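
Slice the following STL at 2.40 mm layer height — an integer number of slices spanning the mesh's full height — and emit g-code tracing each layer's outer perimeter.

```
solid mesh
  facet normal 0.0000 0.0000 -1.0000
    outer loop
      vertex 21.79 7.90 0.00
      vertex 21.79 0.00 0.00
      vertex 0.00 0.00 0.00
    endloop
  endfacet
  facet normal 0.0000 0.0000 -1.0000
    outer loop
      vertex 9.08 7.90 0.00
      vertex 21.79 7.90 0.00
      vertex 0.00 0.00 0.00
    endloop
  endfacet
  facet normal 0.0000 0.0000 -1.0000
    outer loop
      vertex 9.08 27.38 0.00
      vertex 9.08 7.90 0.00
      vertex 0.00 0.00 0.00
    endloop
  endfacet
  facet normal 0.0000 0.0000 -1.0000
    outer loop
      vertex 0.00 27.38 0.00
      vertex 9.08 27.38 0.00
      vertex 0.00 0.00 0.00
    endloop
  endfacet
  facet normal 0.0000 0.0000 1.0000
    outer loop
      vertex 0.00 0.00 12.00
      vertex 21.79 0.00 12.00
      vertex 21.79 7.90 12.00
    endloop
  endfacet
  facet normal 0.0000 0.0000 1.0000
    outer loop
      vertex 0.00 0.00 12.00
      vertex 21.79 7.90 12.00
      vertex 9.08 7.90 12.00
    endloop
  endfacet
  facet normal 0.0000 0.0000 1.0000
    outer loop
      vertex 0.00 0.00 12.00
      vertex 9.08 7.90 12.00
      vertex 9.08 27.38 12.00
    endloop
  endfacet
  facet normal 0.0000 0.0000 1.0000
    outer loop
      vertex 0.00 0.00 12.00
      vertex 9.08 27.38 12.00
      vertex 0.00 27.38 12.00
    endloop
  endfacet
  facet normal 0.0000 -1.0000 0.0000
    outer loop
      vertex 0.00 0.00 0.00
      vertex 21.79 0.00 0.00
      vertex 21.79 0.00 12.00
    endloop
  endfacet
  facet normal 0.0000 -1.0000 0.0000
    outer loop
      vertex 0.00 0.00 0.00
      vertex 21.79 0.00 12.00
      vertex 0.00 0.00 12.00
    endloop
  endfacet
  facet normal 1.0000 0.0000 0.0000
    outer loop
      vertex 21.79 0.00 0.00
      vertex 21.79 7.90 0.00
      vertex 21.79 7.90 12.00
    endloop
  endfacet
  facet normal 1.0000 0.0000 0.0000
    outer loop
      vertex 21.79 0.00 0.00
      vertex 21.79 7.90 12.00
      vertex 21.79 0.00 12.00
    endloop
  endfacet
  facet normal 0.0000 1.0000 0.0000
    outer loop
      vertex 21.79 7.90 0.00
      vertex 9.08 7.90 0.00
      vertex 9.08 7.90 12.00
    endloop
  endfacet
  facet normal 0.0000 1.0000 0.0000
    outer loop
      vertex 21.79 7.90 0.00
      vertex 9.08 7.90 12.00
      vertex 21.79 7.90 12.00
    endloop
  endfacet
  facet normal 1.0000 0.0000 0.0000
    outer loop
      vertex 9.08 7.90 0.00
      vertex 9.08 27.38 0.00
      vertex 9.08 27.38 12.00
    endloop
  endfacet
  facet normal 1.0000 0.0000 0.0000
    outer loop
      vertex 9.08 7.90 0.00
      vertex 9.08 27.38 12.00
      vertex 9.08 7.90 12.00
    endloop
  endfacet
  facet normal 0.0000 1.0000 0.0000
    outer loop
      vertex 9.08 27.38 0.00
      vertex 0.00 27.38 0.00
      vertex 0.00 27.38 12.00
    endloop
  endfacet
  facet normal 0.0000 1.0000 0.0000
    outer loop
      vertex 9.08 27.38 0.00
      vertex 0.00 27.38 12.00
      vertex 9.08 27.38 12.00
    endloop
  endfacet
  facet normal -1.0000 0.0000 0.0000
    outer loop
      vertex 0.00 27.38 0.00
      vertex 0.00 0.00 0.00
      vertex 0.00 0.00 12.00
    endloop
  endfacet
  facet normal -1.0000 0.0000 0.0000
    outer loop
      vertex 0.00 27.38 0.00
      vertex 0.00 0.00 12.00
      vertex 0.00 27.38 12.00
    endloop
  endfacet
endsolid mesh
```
; perimeter-only toolpath
G21 ; units = mm
G90 ; absolute positioning
G28 ; home
; layer 1
G0 Z2.40
G0 X0.00 Y0.00
G1 X21.79 Y0.00
G1 X21.79 Y7.90
G1 X9.08 Y7.90
G1 X9.08 Y27.38
G1 X0.00 Y27.38
G1 X0.00 Y0.00
; layer 2
G0 Z4.80
G0 X0.00 Y0.00
G1 X21.79 Y0.00
G1 X21.79 Y7.90
G1 X9.08 Y7.90
G1 X9.08 Y27.38
G1 X0.00 Y27.38
G1 X0.00 Y0.00
; layer 3
G0 Z7.20
G0 X0.00 Y0.00
G1 X21.79 Y0.00
G1 X21.79 Y7.90
G1 X9.08 Y7.90
G1 X9.08 Y27.38
G1 X0.00 Y27.38
G1 X0.00 Y0.00
; layer 4
G0 Z9.60
G0 X0.00 Y0.00
G1 X21.79 Y0.00
G1 X21.79 Y7.90
G1 X9.08 Y7.90
G1 X9.08 Y27.38
G1 X0.00 Y27.38
G1 X0.00 Y0.00
; layer 5
G0 Z12.00
G0 X0.00 Y0.00
G1 X21.79 Y0.00
G1 X21.79 Y7.90
G1 X9.08 Y7.90
G1 X9.08 Y27.38
G1 X0.00 Y27.38
G1 X0.00 Y0.00
M2 ; end

The solid is an L-shaped prism: outer 21.8 × 27.4 mm, arm thicknesses ≈ 7.9 mm (horizontal) and 9.08 mm (vertical), extruded 12 mm in z. Slicing at Δz = 2.40 mm — 5 equal slices spanning the solid's height, so layer i sits at z = i·h/5 — gives 5 non-empty perimeters. Each is a 6-segment closed polygon; G0 lifts to the layer z and rapids to the start vertex, then G1 traces the edges.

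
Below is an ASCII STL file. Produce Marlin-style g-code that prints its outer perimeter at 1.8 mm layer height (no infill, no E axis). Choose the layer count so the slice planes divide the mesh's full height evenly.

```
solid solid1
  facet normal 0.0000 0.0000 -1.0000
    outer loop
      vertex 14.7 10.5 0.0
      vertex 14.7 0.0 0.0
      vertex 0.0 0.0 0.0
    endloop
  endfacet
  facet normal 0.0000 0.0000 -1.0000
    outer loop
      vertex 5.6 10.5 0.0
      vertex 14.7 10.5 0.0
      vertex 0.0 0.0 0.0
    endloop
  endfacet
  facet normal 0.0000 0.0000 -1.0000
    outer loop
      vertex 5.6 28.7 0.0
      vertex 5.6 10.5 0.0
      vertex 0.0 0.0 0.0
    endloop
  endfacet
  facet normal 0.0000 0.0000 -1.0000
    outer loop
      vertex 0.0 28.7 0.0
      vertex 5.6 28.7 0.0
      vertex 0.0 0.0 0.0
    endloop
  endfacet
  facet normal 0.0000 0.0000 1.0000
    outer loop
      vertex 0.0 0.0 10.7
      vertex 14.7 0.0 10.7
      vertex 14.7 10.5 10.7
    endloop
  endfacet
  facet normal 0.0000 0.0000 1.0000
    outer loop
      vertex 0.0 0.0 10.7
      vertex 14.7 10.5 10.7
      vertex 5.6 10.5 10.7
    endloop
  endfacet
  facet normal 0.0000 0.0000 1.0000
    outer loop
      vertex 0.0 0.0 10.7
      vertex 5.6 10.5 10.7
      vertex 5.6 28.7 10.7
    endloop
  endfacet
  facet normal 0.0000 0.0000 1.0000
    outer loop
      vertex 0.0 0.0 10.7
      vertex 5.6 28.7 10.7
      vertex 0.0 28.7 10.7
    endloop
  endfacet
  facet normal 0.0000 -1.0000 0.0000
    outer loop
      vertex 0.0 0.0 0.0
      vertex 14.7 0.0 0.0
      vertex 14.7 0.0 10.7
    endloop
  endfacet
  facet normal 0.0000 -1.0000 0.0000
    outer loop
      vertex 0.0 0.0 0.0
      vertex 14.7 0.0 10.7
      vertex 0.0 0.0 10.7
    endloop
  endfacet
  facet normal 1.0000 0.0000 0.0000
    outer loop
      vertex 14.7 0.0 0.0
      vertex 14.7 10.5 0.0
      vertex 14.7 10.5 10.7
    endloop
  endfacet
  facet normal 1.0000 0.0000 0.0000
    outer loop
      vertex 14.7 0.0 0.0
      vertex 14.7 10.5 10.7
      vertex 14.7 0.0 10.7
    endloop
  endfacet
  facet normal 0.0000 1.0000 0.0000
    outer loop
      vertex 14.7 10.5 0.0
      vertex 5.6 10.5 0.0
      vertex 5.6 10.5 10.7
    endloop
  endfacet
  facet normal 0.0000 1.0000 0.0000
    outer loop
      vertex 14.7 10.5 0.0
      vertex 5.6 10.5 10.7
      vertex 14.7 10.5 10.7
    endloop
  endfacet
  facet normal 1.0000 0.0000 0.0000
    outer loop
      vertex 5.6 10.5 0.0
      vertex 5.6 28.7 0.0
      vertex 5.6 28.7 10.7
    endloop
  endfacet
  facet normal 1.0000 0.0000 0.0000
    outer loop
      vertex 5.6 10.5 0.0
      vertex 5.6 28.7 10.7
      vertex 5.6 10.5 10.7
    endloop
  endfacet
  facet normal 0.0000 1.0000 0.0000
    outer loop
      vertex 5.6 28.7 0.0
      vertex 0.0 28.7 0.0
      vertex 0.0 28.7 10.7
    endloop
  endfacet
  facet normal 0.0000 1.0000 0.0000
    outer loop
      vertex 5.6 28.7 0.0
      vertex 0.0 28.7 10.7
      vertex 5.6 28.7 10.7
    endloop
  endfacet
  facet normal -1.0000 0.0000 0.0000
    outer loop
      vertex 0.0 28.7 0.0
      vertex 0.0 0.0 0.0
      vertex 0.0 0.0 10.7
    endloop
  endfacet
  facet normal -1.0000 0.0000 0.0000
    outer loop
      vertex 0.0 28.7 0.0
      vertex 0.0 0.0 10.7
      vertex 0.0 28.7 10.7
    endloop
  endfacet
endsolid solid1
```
; perimeter-only toolpath
G21 ; units = mm
G90 ; absolute positioning
G28 ; home
; layer 1
G0 Z1.8
G0 X0.0 Y0.0
G1 X14.7 Y0.0
G1 X14.7 Y10.5
G1 X5.6 Y10.5
G1 X5.6 Y28.7
G1 X0.0 Y28.7
G1 X0.0 Y0.0
; layer 2
G0 Z3.6
G0 X0.0 Y0.0
G1 X14.7 Y0.0
G1 X14.7 Y10.5
G1 X5.6 Y10.5
G1 X5.6 Y28.7
G1 X0.0 Y28.7
G1 X0.0 Y0.0
; layer 3
G0 Z5.3
G0 X0.0 Y0.0
G1 X14.7 Y0.0
G1 X14.7 Y10.5
G1 X5.6 Y10.5
G1 X5.6 Y28.7
G1 X0.0 Y28.7
G1 X0.0 Y0.0
; layer 4
G0 Z7.1
G0 X0.0 Y0.0
G1 X14.7 Y0.0
G1 X14.7 Y10.5
G1 X5.6 Y10.5
G1 X5.6 Y28.7
G1 X0.0 Y28.7
G1 X0.0 Y0.0
; layer 5
G0 Z8.9
G0 X0.0 Y0.0
G1 X14.7 Y0.0
G1 X14.7 Y10.5
G1 X5.6 Y10.5
G1 X5.6 Y28.7
G1 X0.0 Y28.7
G1 X0.0 Y0.0
; layer 6
G0 Z10.7
G0 X0.0 Y0.0
G1 X14.7 Y0.0
G1 X14.7 Y10.5
G1 X5.6 Y10.5
G1 X5.6 Y28.7
G1 X0.0 Y28.7
G1 X0.0 Y0.0
M2 ; end

The solid is an L-shaped prism: outer 14.7 × 28.7 mm, arm thicknesses ≈ 10.5 mm (horizontal) and 5.6 mm (vertical), extruded 10.7 mm in z. Slicing at Δz = 1.8 mm — 6 equal slices spanning the solid's height, so layer i sits at z = i·h/6 — gives 6 non-empty perimeters. Each is a 6-segment closed polygon; G0 lifts to the layer z and rapids to the start vertex, then G1 traces the edges.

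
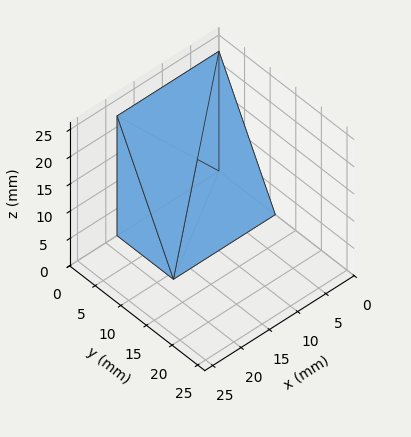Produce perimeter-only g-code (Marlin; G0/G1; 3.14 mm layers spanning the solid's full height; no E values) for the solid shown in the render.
Reading the render: the shape is a wedge (ramp): 18 × 11 mm base, rising to 22 mm along the y=0 edge and sloping linearly to z=0 at y=11 (dimensions read to the nearest mm from the axis ticks). For the g-code, the solid's height is divided into equal slices at the stated Δz and each level perimeter traced with G1 moves after a G0 lift.

; perimeter-only toolpath
G21 ; units = mm
G90 ; absolute positioning
G28 ; home
; layer 1
G0 Z3.14
G0 X0.00 Y0.00
G1 X18.00 Y0.00
G1 X18.00 Y9.43
G1 X0.00 Y9.43
G1 X0.00 Y0.00
; layer 2
G0 Z6.29
G0 X0.00 Y0.00
G1 X18.00 Y0.00
G1 X18.00 Y7.86
G1 X0.00 Y7.86
G1 X0.00 Y0.00
; layer 3
G0 Z9.43
G0 X0.00 Y0.00
G1 X18.00 Y0.00
G1 X18.00 Y6.29
G1 X0.00 Y6.29
G1 X0.00 Y0.00
; layer 4
G0 Z12.57
G0 X0.00 Y0.00
G1 X18.00 Y0.00
G1 X18.00 Y4.71
G1 X0.00 Y4.71
G1 X0.00 Y0.00
; layer 5
G0 Z15.71
G0 X0.00 Y0.00
G1 X18.00 Y0.00
G1 X18.00 Y3.14
G1 X0.00 Y3.14
G1 X0.00 Y0.00
; layer 6
G0 Z18.86
G0 X0.00 Y0.00
G1 X18.00 Y0.00
G1 X18.00 Y1.57
G1 X0.00 Y1.57
G1 X0.00 Y0.00
M2 ; end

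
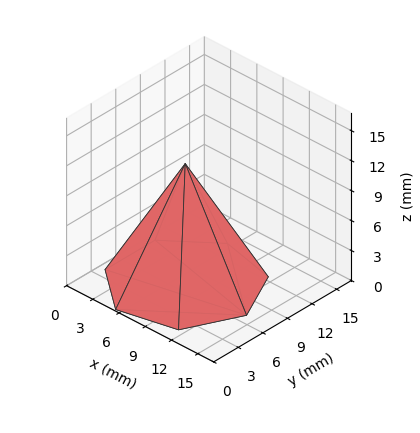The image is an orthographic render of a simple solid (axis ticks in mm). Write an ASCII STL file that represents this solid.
Reading the render: the shape is a regular 7-sided pyramid, base circumscribed radius ≈ 7 mm, apex at z ≈ 12 mm (dimensions read to the nearest mm from the axis ticks). For the STL, each face is triangulated and given an outward normal.

solid part
  facet normal 0.0000 0.0000 -1.0000
    outer loop
      vertex 5.44 13.82 0.00
      vertex 11.36 12.47 0.00
      vertex 14.00 7.00 0.00
    endloop
  endfacet
  facet normal 0.0000 0.0000 -1.0000
    outer loop
      vertex 0.69 10.04 0.00
      vertex 5.44 13.82 0.00
      vertex 14.00 7.00 0.00
    endloop
  endfacet
  facet normal 0.0000 0.0000 -1.0000
    outer loop
      vertex 0.69 3.96 0.00
      vertex 0.69 10.04 0.00
      vertex 14.00 7.00 0.00
    endloop
  endfacet
  facet normal 0.0000 0.0000 -1.0000
    outer loop
      vertex 5.44 0.18 0.00
      vertex 0.69 3.96 0.00
      vertex 14.00 7.00 0.00
    endloop
  endfacet
  facet normal 0.0000 0.0000 -1.0000
    outer loop
      vertex 11.36 1.53 0.00
      vertex 5.44 0.18 0.00
      vertex 14.00 7.00 0.00
    endloop
  endfacet
  facet normal 0.7973 0.3848 0.4651
    outer loop
      vertex 14.00 7.00 0.00
      vertex 11.36 12.47 0.00
      vertex 7.00 7.00 12.00
    endloop
  endfacet
  facet normal 0.1968 0.8632 0.4650
    outer loop
      vertex 11.36 12.47 0.00
      vertex 5.44 13.82 0.00
      vertex 7.00 7.00 12.00
    endloop
  endfacet
  facet normal -0.5512 0.6926 0.4653
    outer loop
      vertex 5.44 13.82 0.00
      vertex 0.69 10.04 0.00
      vertex 7.00 7.00 12.00
    endloop
  endfacet
  facet normal -0.8851 0.0000 0.4654
    outer loop
      vertex 0.69 10.04 0.00
      vertex 0.69 3.96 0.00
      vertex 7.00 7.00 12.00
    endloop
  endfacet
  facet normal -0.5512 -0.6926 0.4653
    outer loop
      vertex 0.69 3.96 0.00
      vertex 5.44 0.18 0.00
      vertex 7.00 7.00 12.00
    endloop
  endfacet
  facet normal 0.1968 -0.8632 0.4650
    outer loop
      vertex 5.44 0.18 0.00
      vertex 11.36 1.53 0.00
      vertex 7.00 7.00 12.00
    endloop
  endfacet
  facet normal 0.7973 -0.3848 0.4651
    outer loop
      vertex 11.36 1.53 0.00
      vertex 14.00 7.00 0.00
      vertex 7.00 7.00 12.00
    endloop
  endfacet
endsolid part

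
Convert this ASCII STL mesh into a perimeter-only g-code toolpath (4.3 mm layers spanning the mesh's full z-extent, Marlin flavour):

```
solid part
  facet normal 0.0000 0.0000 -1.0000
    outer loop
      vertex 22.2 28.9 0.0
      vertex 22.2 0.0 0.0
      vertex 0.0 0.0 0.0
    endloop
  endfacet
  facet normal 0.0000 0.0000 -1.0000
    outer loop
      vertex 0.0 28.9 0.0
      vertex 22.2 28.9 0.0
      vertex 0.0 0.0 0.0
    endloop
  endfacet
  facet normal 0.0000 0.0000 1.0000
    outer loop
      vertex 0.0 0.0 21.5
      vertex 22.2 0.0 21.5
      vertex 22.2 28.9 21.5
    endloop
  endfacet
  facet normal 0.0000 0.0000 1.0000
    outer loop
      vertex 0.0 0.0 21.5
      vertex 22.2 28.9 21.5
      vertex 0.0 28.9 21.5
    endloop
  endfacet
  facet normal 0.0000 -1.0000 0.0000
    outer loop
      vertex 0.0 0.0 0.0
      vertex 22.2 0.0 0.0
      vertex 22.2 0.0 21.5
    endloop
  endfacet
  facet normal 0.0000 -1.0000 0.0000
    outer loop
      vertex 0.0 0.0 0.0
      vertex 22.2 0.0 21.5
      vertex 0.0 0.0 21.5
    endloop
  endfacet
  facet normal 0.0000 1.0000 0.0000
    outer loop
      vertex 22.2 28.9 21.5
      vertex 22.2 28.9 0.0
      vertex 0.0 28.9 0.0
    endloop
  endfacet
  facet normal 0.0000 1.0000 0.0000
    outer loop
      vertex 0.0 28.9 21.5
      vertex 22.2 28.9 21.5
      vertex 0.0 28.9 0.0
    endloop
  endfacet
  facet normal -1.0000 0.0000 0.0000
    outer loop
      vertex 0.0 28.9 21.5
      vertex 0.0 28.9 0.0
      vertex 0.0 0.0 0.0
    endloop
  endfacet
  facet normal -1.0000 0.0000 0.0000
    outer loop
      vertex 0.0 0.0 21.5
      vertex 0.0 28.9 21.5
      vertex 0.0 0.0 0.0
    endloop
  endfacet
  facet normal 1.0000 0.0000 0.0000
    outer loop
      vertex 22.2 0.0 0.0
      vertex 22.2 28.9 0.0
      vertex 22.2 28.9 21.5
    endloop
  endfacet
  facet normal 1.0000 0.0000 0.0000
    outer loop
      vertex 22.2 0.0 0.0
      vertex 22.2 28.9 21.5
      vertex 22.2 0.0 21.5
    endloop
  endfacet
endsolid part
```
; perimeter-only toolpath
G21 ; units = mm
G90 ; absolute positioning
G28 ; home
; layer 1
G0 Z4.3
G0 X0.0 Y0.0
G1 X22.2 Y0.0
G1 X22.2 Y28.9
G1 X0.0 Y28.9
G1 X0.0 Y0.0
; layer 2
G0 Z8.6
G0 X0.0 Y0.0
G1 X22.2 Y0.0
G1 X22.2 Y28.9
G1 X0.0 Y28.9
G1 X0.0 Y0.0
; layer 3
G0 Z12.9
G0 X0.0 Y0.0
G1 X22.2 Y0.0
G1 X22.2 Y28.9
G1 X0.0 Y28.9
G1 X0.0 Y0.0
; layer 4
G0 Z17.2
G0 X0.0 Y0.0
G1 X22.2 Y0.0
G1 X22.2 Y28.9
G1 X0.0 Y28.9
G1 X0.0 Y0.0
; layer 5
G0 Z21.5
G0 X0.0 Y0.0
G1 X22.2 Y0.0
G1 X22.2 Y28.9
G1 X0.0 Y28.9
G1 X0.0 Y0.0
M2 ; end

The solid is a rectangular box, roughly 22.2 × 28.9 mm footprint and 21.5 mm tall. Slicing at Δz = 4.3 mm — 5 equal slices spanning the solid's height, so layer i sits at z = i·h/5 — gives 5 non-empty perimeters. Each is a 4-segment closed polygon; G0 lifts to the layer z and rapids to the start vertex, then G1 traces the edges.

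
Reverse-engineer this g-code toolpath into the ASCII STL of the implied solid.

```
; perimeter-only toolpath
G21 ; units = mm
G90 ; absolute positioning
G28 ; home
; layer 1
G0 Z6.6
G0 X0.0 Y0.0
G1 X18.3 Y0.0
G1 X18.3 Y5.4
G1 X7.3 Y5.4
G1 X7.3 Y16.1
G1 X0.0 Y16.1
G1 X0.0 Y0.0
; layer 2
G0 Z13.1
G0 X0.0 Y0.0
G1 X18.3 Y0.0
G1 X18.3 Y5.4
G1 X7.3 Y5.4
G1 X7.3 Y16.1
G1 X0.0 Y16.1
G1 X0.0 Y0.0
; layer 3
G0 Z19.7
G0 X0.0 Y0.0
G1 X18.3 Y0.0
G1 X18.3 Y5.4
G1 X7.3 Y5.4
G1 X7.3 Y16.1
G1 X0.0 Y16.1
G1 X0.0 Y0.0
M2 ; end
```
solid part
  facet normal 0.0000 0.0000 -1.0000
    outer loop
      vertex 18.3 5.4 0.0
      vertex 18.3 0.0 0.0
      vertex 0.0 0.0 0.0
    endloop
  endfacet
  facet normal 0.0000 0.0000 -1.0000
    outer loop
      vertex 7.3 5.4 0.0
      vertex 18.3 5.4 0.0
      vertex 0.0 0.0 0.0
    endloop
  endfacet
  facet normal 0.0000 0.0000 -1.0000
    outer loop
      vertex 7.3 16.1 0.0
      vertex 7.3 5.4 0.0
      vertex 0.0 0.0 0.0
    endloop
  endfacet
  facet normal 0.0000 0.0000 -1.0000
    outer loop
      vertex 0.0 16.1 0.0
      vertex 7.3 16.1 0.0
      vertex 0.0 0.0 0.0
    endloop
  endfacet
  facet normal 0.0000 0.0000 1.0000
    outer loop
      vertex 0.0 0.0 19.7
      vertex 18.3 0.0 19.7
      vertex 18.3 5.4 19.7
    endloop
  endfacet
  facet normal 0.0000 0.0000 1.0000
    outer loop
      vertex 0.0 0.0 19.7
      vertex 18.3 5.4 19.7
      vertex 7.3 5.4 19.7
    endloop
  endfacet
  facet normal 0.0000 0.0000 1.0000
    outer loop
      vertex 0.0 0.0 19.7
      vertex 7.3 5.4 19.7
      vertex 7.3 16.1 19.7
    endloop
  endfacet
  facet normal 0.0000 0.0000 1.0000
    outer loop
      vertex 0.0 0.0 19.7
      vertex 7.3 16.1 19.7
      vertex 0.0 16.1 19.7
    endloop
  endfacet
  facet normal 0.0000 -1.0000 0.0000
    outer loop
      vertex 0.0 0.0 0.0
      vertex 18.3 0.0 0.0
      vertex 18.3 0.0 19.7
    endloop
  endfacet
  facet normal 0.0000 -1.0000 0.0000
    outer loop
      vertex 0.0 0.0 0.0
      vertex 18.3 0.0 19.7
      vertex 0.0 0.0 19.7
    endloop
  endfacet
  facet normal 1.0000 0.0000 0.0000
    outer loop
      vertex 18.3 0.0 0.0
      vertex 18.3 5.4 0.0
      vertex 18.3 5.4 19.7
    endloop
  endfacet
  facet normal 1.0000 0.0000 0.0000
    outer loop
      vertex 18.3 0.0 0.0
      vertex 18.3 5.4 19.7
      vertex 18.3 0.0 19.7
    endloop
  endfacet
  facet normal 0.0000 1.0000 0.0000
    outer loop
      vertex 18.3 5.4 0.0
      vertex 7.3 5.4 0.0
      vertex 7.3 5.4 19.7
    endloop
  endfacet
  facet normal 0.0000 1.0000 0.0000
    outer loop
      vertex 18.3 5.4 0.0
      vertex 7.3 5.4 19.7
      vertex 18.3 5.4 19.7
    endloop
  endfacet
  facet normal 1.0000 0.0000 0.0000
    outer loop
      vertex 7.3 5.4 0.0
      vertex 7.3 16.1 0.0
      vertex 7.3 16.1 19.7
    endloop
  endfacet
  facet normal 1.0000 0.0000 0.0000
    outer loop
      vertex 7.3 5.4 0.0
      vertex 7.3 16.1 19.7
      vertex 7.3 5.4 19.7
    endloop
  endfacet
  facet normal 0.0000 1.0000 0.0000
    outer loop
      vertex 7.3 16.1 0.0
      vertex 0.0 16.1 0.0
      vertex 0.0 16.1 19.7
    endloop
  endfacet
  facet normal 0.0000 1.0000 0.0000
    outer loop
      vertex 7.3 16.1 0.0
      vertex 0.0 16.1 19.7
      vertex 7.3 16.1 19.7
    endloop
  endfacet
  facet normal -1.0000 0.0000 0.0000
    outer loop
      vertex 0.0 16.1 0.0
      vertex 0.0 0.0 0.0
      vertex 0.0 0.0 19.7
    endloop
  endfacet
  facet normal -1.0000 0.0000 0.0000
    outer loop
      vertex 0.0 16.1 0.0
      vertex 0.0 0.0 19.7
      vertex 0.0 16.1 19.7
    endloop
  endfacet
endsolid part

The G0 Z moves step by Δz≈6.6 mm. Every layer's G1 loop is the same polygon, so the solid is a straight extrusion of it from z=0 to z≈19.7. Closing with flat bottom and top caps and triangulating gives 20 facets — an L-shaped prism: outer 18.3 × 16.1 mm, arm thicknesses ≈ 5.4 mm (horizontal) and 7.3 mm (vertical), extruded 19.7 mm in z.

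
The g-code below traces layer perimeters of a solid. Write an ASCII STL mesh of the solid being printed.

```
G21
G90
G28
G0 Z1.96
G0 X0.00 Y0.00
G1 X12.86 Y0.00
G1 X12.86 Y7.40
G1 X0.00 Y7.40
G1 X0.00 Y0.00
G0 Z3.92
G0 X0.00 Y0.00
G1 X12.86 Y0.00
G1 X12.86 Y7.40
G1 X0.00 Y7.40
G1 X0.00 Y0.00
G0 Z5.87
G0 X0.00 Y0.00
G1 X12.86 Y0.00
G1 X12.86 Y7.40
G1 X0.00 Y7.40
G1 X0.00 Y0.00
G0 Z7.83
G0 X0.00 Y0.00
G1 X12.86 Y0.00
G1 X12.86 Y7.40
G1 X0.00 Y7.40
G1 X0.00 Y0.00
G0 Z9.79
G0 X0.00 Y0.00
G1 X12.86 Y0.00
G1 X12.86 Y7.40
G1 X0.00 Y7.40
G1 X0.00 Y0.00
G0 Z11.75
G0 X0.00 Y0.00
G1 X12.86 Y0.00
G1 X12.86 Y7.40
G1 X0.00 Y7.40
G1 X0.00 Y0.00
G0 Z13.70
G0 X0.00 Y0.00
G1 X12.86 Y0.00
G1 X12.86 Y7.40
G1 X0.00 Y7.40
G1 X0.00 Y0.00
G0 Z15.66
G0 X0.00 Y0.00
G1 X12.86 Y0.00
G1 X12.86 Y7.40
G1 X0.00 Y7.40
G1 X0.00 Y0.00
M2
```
solid part
  facet normal 0.0000 0.0000 -1.0000
    outer loop
      vertex 12.86 7.40 0.00
      vertex 12.86 0.00 0.00
      vertex 0.00 0.00 0.00
    endloop
  endfacet
  facet normal 0.0000 0.0000 -1.0000
    outer loop
      vertex 0.00 7.40 0.00
      vertex 12.86 7.40 0.00
      vertex 0.00 0.00 0.00
    endloop
  endfacet
  facet normal 0.0000 0.0000 1.0000
    outer loop
      vertex 0.00 0.00 15.66
      vertex 12.86 0.00 15.66
      vertex 12.86 7.40 15.66
    endloop
  endfacet
  facet normal 0.0000 0.0000 1.0000
    outer loop
      vertex 0.00 0.00 15.66
      vertex 12.86 7.40 15.66
      vertex 0.00 7.40 15.66
    endloop
  endfacet
  facet normal 0.0000 -1.0000 0.0000
    outer loop
      vertex 0.00 0.00 0.00
      vertex 12.86 0.00 0.00
      vertex 12.86 0.00 15.66
    endloop
  endfacet
  facet normal 0.0000 -1.0000 0.0000
    outer loop
      vertex 0.00 0.00 0.00
      vertex 12.86 0.00 15.66
      vertex 0.00 0.00 15.66
    endloop
  endfacet
  facet normal 0.0000 1.0000 0.0000
    outer loop
      vertex 12.86 7.40 15.66
      vertex 12.86 7.40 0.00
      vertex 0.00 7.40 0.00
    endloop
  endfacet
  facet normal 0.0000 1.0000 0.0000
    outer loop
      vertex 0.00 7.40 15.66
      vertex 12.86 7.40 15.66
      vertex 0.00 7.40 0.00
    endloop
  endfacet
  facet normal -1.0000 0.0000 0.0000
    outer loop
      vertex 0.00 7.40 15.66
      vertex 0.00 7.40 0.00
      vertex 0.00 0.00 0.00
    endloop
  endfacet
  facet normal -1.0000 0.0000 0.0000
    outer loop
      vertex 0.00 0.00 15.66
      vertex 0.00 7.40 15.66
      vertex 0.00 0.00 0.00
    endloop
  endfacet
  facet normal 1.0000 0.0000 0.0000
    outer loop
      vertex 12.86 0.00 0.00
      vertex 12.86 7.40 0.00
      vertex 12.86 7.40 15.66
    endloop
  endfacet
  facet normal 1.0000 0.0000 0.0000
    outer loop
      vertex 12.86 0.00 0.00
      vertex 12.86 7.40 15.66
      vertex 12.86 0.00 15.66
    endloop
  endfacet
endsolid part

The G0 Z moves step by Δz≈1.96 mm. Every layer's G1 loop is the same polygon, so the solid is a straight extrusion of it from z=0 to z≈15.7. Closing with flat bottom and top caps and triangulating gives 12 facets — a rectangular box, roughly 12.9 × 7.4 mm footprint and 15.7 mm tall.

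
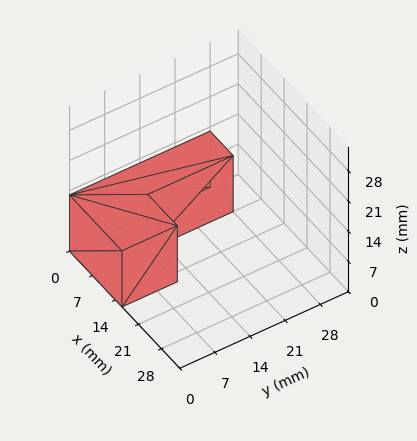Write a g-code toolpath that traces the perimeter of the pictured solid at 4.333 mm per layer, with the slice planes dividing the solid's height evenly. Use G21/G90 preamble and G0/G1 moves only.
Reading the render: the shape is an L-shaped prism: outer 16 × 28 mm, arm thicknesses ≈ 11 mm (horizontal) and 7 mm (vertical), extruded 13 mm in z (dimensions read to the nearest mm from the axis ticks). For the g-code, the solid's height is divided into equal slices at the stated Δz and each level perimeter traced with G1 moves after a G0 lift.

; perimeter-only toolpath
G21 ; units = mm
G90 ; absolute positioning
G28 ; home
; layer 1
G0 Z4.333
G0 X0.000 Y0.000
G1 X16.000 Y0.000
G1 X16.000 Y11.000
G1 X7.000 Y11.000
G1 X7.000 Y28.000
G1 X0.000 Y28.000
G1 X0.000 Y0.000
; layer 2
G0 Z8.667
G0 X0.000 Y0.000
G1 X16.000 Y0.000
G1 X16.000 Y11.000
G1 X7.000 Y11.000
G1 X7.000 Y28.000
G1 X0.000 Y28.000
G1 X0.000 Y0.000
; layer 3
G0 Z13.000
G0 X0.000 Y0.000
G1 X16.000 Y0.000
G1 X16.000 Y11.000
G1 X7.000 Y11.000
G1 X7.000 Y28.000
G1 X0.000 Y28.000
G1 X0.000 Y0.000
M2 ; end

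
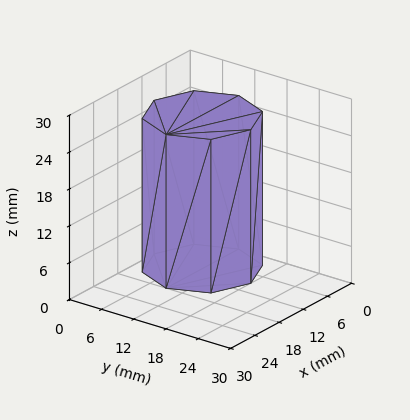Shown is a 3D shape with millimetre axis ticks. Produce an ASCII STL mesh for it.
Reading the render: the shape is a regular 8-sided prism (a cylinder approximated with 8 flat sides), circumscribed radius ≈ 9 mm, height ≈ 25 mm (dimensions read to the nearest mm from the axis ticks). For the STL, each face is triangulated and given an outward normal.

solid part
  facet normal 0.0000 0.0000 -1.0000
    outer loop
      vertex 9.0 18.0 0.0
      vertex 15.4 15.4 0.0
      vertex 18.0 9.0 0.0
    endloop
  endfacet
  facet normal 0.0000 0.0000 -1.0000
    outer loop
      vertex 2.6 15.4 0.0
      vertex 9.0 18.0 0.0
      vertex 18.0 9.0 0.0
    endloop
  endfacet
  facet normal 0.0000 0.0000 -1.0000
    outer loop
      vertex 0.0 9.0 0.0
      vertex 2.6 15.4 0.0
      vertex 18.0 9.0 0.0
    endloop
  endfacet
  facet normal 0.0000 0.0000 -1.0000
    outer loop
      vertex 2.6 2.6 0.0
      vertex 0.0 9.0 0.0
      vertex 18.0 9.0 0.0
    endloop
  endfacet
  facet normal 0.0000 0.0000 -1.0000
    outer loop
      vertex 9.0 0.0 0.0
      vertex 2.6 2.6 0.0
      vertex 18.0 9.0 0.0
    endloop
  endfacet
  facet normal 0.0000 0.0000 -1.0000
    outer loop
      vertex 15.4 2.6 0.0
      vertex 9.0 0.0 0.0
      vertex 18.0 9.0 0.0
    endloop
  endfacet
  facet normal 0.0000 0.0000 1.0000
    outer loop
      vertex 18.0 9.0 25.0
      vertex 15.4 15.4 25.0
      vertex 9.0 18.0 25.0
    endloop
  endfacet
  facet normal 0.0000 0.0000 1.0000
    outer loop
      vertex 18.0 9.0 25.0
      vertex 9.0 18.0 25.0
      vertex 2.6 15.4 25.0
    endloop
  endfacet
  facet normal 0.0000 0.0000 1.0000
    outer loop
      vertex 18.0 9.0 25.0
      vertex 2.6 15.4 25.0
      vertex 0.0 9.0 25.0
    endloop
  endfacet
  facet normal 0.0000 0.0000 1.0000
    outer loop
      vertex 18.0 9.0 25.0
      vertex 0.0 9.0 25.0
      vertex 2.6 2.6 25.0
    endloop
  endfacet
  facet normal 0.0000 0.0000 1.0000
    outer loop
      vertex 18.0 9.0 25.0
      vertex 2.6 2.6 25.0
      vertex 9.0 0.0 25.0
    endloop
  endfacet
  facet normal 0.0000 0.0000 1.0000
    outer loop
      vertex 18.0 9.0 25.0
      vertex 9.0 0.0 25.0
      vertex 15.4 2.6 25.0
    endloop
  endfacet
  facet normal 0.9265 0.3764 0.0000
    outer loop
      vertex 18.0 9.0 0.0
      vertex 15.4 15.4 0.0
      vertex 15.4 15.4 25.0
    endloop
  endfacet
  facet normal 0.9265 0.3764 0.0000
    outer loop
      vertex 18.0 9.0 0.0
      vertex 15.4 15.4 25.0
      vertex 18.0 9.0 25.0
    endloop
  endfacet
  facet normal 0.3764 0.9265 0.0000
    outer loop
      vertex 15.4 15.4 0.0
      vertex 9.0 18.0 0.0
      vertex 9.0 18.0 25.0
    endloop
  endfacet
  facet normal 0.3764 0.9265 0.0000
    outer loop
      vertex 15.4 15.4 0.0
      vertex 9.0 18.0 25.0
      vertex 15.4 15.4 25.0
    endloop
  endfacet
  facet normal -0.3764 0.9265 0.0000
    outer loop
      vertex 9.0 18.0 0.0
      vertex 2.6 15.4 0.0
      vertex 2.6 15.4 25.0
    endloop
  endfacet
  facet normal -0.3764 0.9265 0.0000
    outer loop
      vertex 9.0 18.0 0.0
      vertex 2.6 15.4 25.0
      vertex 9.0 18.0 25.0
    endloop
  endfacet
  facet normal -0.9265 0.3764 0.0000
    outer loop
      vertex 2.6 15.4 0.0
      vertex 0.0 9.0 0.0
      vertex 0.0 9.0 25.0
    endloop
  endfacet
  facet normal -0.9265 0.3764 0.0000
    outer loop
      vertex 2.6 15.4 0.0
      vertex 0.0 9.0 25.0
      vertex 2.6 15.4 25.0
    endloop
  endfacet
  facet normal -0.9265 -0.3764 0.0000
    outer loop
      vertex 0.0 9.0 0.0
      vertex 2.6 2.6 0.0
      vertex 2.6 2.6 25.0
    endloop
  endfacet
  facet normal -0.9265 -0.3764 0.0000
    outer loop
      vertex 0.0 9.0 0.0
      vertex 2.6 2.6 25.0
      vertex 0.0 9.0 25.0
    endloop
  endfacet
  facet normal -0.3764 -0.9265 0.0000
    outer loop
      vertex 2.6 2.6 0.0
      vertex 9.0 0.0 0.0
      vertex 9.0 0.0 25.0
    endloop
  endfacet
  facet normal -0.3764 -0.9265 0.0000
    outer loop
      vertex 2.6 2.6 0.0
      vertex 9.0 0.0 25.0
      vertex 2.6 2.6 25.0
    endloop
  endfacet
  facet normal 0.3764 -0.9265 0.0000
    outer loop
      vertex 9.0 0.0 0.0
      vertex 15.4 2.6 0.0
      vertex 15.4 2.6 25.0
    endloop
  endfacet
  facet normal 0.3764 -0.9265 0.0000
    outer loop
      vertex 9.0 0.0 0.0
      vertex 15.4 2.6 25.0
      vertex 9.0 0.0 25.0
    endloop
  endfacet
  facet normal 0.9265 -0.3764 0.0000
    outer loop
      vertex 15.4 2.6 0.0
      vertex 18.0 9.0 0.0
      vertex 18.0 9.0 25.0
    endloop
  endfacet
  facet normal 0.9265 -0.3764 0.0000
    outer loop
      vertex 15.4 2.6 0.0
      vertex 18.0 9.0 25.0
      vertex 15.4 2.6 25.0
    endloop
  endfacet
endsolid part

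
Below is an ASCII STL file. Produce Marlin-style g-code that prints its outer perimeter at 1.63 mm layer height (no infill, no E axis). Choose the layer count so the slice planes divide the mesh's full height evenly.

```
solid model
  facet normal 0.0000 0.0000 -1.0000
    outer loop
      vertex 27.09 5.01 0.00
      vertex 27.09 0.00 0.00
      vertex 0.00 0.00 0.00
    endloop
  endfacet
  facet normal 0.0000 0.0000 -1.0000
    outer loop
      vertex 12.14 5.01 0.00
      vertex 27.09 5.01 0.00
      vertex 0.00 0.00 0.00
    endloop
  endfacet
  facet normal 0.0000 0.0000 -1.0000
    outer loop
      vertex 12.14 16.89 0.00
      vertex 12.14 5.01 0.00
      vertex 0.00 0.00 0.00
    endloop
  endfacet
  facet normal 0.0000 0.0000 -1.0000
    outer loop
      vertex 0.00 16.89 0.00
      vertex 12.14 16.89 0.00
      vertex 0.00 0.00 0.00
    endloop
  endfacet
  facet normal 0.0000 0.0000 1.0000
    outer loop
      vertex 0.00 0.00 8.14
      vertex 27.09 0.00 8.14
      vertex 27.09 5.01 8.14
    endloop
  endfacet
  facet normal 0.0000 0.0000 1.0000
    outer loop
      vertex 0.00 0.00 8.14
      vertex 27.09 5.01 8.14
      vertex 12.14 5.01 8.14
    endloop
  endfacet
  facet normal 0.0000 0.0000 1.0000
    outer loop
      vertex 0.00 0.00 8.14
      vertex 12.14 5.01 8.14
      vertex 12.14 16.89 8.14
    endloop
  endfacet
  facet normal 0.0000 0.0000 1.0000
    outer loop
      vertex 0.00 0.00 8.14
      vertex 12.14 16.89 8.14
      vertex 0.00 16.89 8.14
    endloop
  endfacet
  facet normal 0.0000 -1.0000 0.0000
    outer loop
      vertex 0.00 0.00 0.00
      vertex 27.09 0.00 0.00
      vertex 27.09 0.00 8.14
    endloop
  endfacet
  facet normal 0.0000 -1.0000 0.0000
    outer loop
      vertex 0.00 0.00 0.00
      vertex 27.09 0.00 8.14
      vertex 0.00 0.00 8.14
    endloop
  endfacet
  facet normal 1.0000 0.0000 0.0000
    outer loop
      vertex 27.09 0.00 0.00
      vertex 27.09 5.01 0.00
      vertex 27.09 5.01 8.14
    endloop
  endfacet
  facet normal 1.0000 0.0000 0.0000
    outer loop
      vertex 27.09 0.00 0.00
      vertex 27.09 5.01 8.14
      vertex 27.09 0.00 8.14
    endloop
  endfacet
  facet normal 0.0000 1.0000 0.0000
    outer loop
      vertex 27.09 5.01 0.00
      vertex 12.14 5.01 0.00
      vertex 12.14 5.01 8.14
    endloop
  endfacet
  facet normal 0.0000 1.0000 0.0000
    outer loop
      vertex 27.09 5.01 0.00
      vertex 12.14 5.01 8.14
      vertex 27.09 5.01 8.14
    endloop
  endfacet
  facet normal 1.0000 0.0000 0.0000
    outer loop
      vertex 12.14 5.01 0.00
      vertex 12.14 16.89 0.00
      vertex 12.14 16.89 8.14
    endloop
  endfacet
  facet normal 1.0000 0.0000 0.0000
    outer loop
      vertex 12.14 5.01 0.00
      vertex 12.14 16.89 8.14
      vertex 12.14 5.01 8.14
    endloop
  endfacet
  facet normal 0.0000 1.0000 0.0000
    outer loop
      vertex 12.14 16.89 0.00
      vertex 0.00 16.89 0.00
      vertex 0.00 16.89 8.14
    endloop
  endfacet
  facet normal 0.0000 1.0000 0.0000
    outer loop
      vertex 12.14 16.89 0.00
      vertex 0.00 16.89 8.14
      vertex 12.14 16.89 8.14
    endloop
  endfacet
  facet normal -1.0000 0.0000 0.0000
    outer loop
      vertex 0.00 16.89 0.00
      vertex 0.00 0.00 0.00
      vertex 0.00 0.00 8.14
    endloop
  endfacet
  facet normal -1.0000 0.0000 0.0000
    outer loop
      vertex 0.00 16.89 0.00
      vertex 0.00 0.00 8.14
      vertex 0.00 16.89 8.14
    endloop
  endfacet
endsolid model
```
; perimeter-only toolpath
G21 ; units = mm
G90 ; absolute positioning
G28 ; home
; layer 1
G0 Z1.63
G0 X0.00 Y0.00
G1 X27.09 Y0.00
G1 X27.09 Y5.01
G1 X12.14 Y5.01
G1 X12.14 Y16.89
G1 X0.00 Y16.89
G1 X0.00 Y0.00
; layer 2
G0 Z3.26
G0 X0.00 Y0.00
G1 X27.09 Y0.00
G1 X27.09 Y5.01
G1 X12.14 Y5.01
G1 X12.14 Y16.89
G1 X0.00 Y16.89
G1 X0.00 Y0.00
; layer 3
G0 Z4.88
G0 X0.00 Y0.00
G1 X27.09 Y0.00
G1 X27.09 Y5.01
G1 X12.14 Y5.01
G1 X12.14 Y16.89
G1 X0.00 Y16.89
G1 X0.00 Y0.00
; layer 4
G0 Z6.51
G0 X0.00 Y0.00
G1 X27.09 Y0.00
G1 X27.09 Y5.01
G1 X12.14 Y5.01
G1 X12.14 Y16.89
G1 X0.00 Y16.89
G1 X0.00 Y0.00
; layer 5
G0 Z8.14
G0 X0.00 Y0.00
G1 X27.09 Y0.00
G1 X27.09 Y5.01
G1 X12.14 Y5.01
G1 X12.14 Y16.89
G1 X0.00 Y16.89
G1 X0.00 Y0.00
M2 ; end

The solid is an L-shaped prism: outer 27.1 × 16.9 mm, arm thicknesses ≈ 5.01 mm (horizontal) and 12.1 mm (vertical), extruded 8.14 mm in z. Slicing at Δz = 1.63 mm — 5 equal slices spanning the solid's height, so layer i sits at z = i·h/5 — gives 5 non-empty perimeters. Each is a 6-segment closed polygon; G0 lifts to the layer z and rapids to the start vertex, then G1 traces the edges.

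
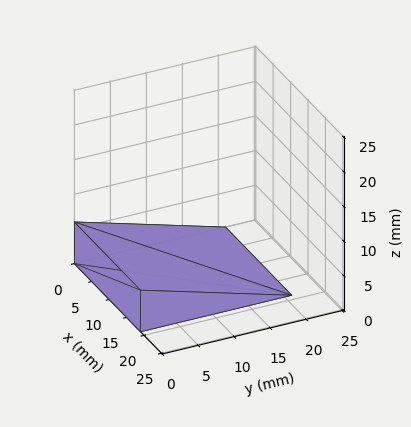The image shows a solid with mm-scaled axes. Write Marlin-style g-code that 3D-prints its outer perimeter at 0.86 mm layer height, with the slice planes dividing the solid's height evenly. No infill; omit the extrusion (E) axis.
Reading the render: the shape is a wedge (ramp): 19 × 21 mm base, rising to 6 mm along the y=0 edge and sloping linearly to z=0 at y=21 (dimensions read to the nearest mm from the axis ticks). For the g-code, the solid's height is divided into equal slices at the stated Δz and each level perimeter traced with G1 moves after a G0 lift.

; perimeter-only toolpath
G21 ; units = mm
G90 ; absolute positioning
G28 ; home
; layer 1
G0 Z0.86
G0 X0.00 Y0.00
G1 X19.00 Y0.00
G1 X19.00 Y18.00
G1 X0.00 Y18.00
G1 X0.00 Y0.00
; layer 2
G0 Z1.71
G0 X0.00 Y0.00
G1 X19.00 Y0.00
G1 X19.00 Y15.00
G1 X0.00 Y15.00
G1 X0.00 Y0.00
; layer 3
G0 Z2.57
G0 X0.00 Y0.00
G1 X19.00 Y0.00
G1 X19.00 Y12.00
G1 X0.00 Y12.00
G1 X0.00 Y0.00
; layer 4
G0 Z3.43
G0 X0.00 Y0.00
G1 X19.00 Y0.00
G1 X19.00 Y9.00
G1 X0.00 Y9.00
G1 X0.00 Y0.00
; layer 5
G0 Z4.29
G0 X0.00 Y0.00
G1 X19.00 Y0.00
G1 X19.00 Y6.00
G1 X0.00 Y6.00
G1 X0.00 Y0.00
; layer 6
G0 Z5.14
G0 X0.00 Y0.00
G1 X19.00 Y0.00
G1 X19.00 Y3.00
G1 X0.00 Y3.00
G1 X0.00 Y0.00
M2 ; end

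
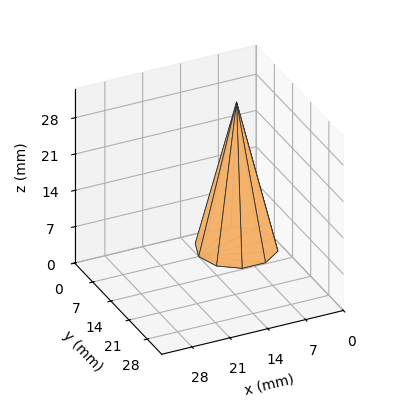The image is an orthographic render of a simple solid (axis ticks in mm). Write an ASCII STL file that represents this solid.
Reading the render: the shape is a regular 10-sided pyramid, base circumscribed radius ≈ 7 mm, apex at z ≈ 28 mm (dimensions read to the nearest mm from the axis ticks). For the STL, each face is triangulated and given an outward normal.

solid part
  facet normal 0.0000 0.0000 -1.0000
    outer loop
      vertex 9.163 13.657 0.000
      vertex 12.663 11.114 0.000
      vertex 14.000 7.000 0.000
    endloop
  endfacet
  facet normal 0.0000 0.0000 -1.0000
    outer loop
      vertex 4.837 13.657 0.000
      vertex 9.163 13.657 0.000
      vertex 14.000 7.000 0.000
    endloop
  endfacet
  facet normal 0.0000 0.0000 -1.0000
    outer loop
      vertex 1.337 11.114 0.000
      vertex 4.837 13.657 0.000
      vertex 14.000 7.000 0.000
    endloop
  endfacet
  facet normal 0.0000 0.0000 -1.0000
    outer loop
      vertex 0.000 7.000 0.000
      vertex 1.337 11.114 0.000
      vertex 14.000 7.000 0.000
    endloop
  endfacet
  facet normal 0.0000 0.0000 -1.0000
    outer loop
      vertex 1.337 2.886 0.000
      vertex 0.000 7.000 0.000
      vertex 14.000 7.000 0.000
    endloop
  endfacet
  facet normal 0.0000 0.0000 -1.0000
    outer loop
      vertex 4.837 0.343 0.000
      vertex 1.337 2.886 0.000
      vertex 14.000 7.000 0.000
    endloop
  endfacet
  facet normal 0.0000 0.0000 -1.0000
    outer loop
      vertex 9.163 0.343 0.000
      vertex 4.837 0.343 0.000
      vertex 14.000 7.000 0.000
    endloop
  endfacet
  facet normal 0.0000 0.0000 -1.0000
    outer loop
      vertex 12.663 2.886 0.000
      vertex 9.163 0.343 0.000
      vertex 14.000 7.000 0.000
    endloop
  endfacet
  facet normal 0.9252 0.3007 0.2313
    outer loop
      vertex 14.000 7.000 0.000
      vertex 12.663 11.114 0.000
      vertex 7.000 7.000 28.000
    endloop
  endfacet
  facet normal 0.5719 0.7871 0.2313
    outer loop
      vertex 12.663 11.114 0.000
      vertex 9.163 13.657 0.000
      vertex 7.000 7.000 28.000
    endloop
  endfacet
  facet normal 0.0000 0.9729 0.2313
    outer loop
      vertex 9.163 13.657 0.000
      vertex 4.837 13.657 0.000
      vertex 7.000 7.000 28.000
    endloop
  endfacet
  facet normal -0.5719 0.7871 0.2313
    outer loop
      vertex 4.837 13.657 0.000
      vertex 1.337 11.114 0.000
      vertex 7.000 7.000 28.000
    endloop
  endfacet
  facet normal -0.9252 0.3007 0.2313
    outer loop
      vertex 1.337 11.114 0.000
      vertex 0.000 7.000 0.000
      vertex 7.000 7.000 28.000
    endloop
  endfacet
  facet normal -0.9252 -0.3007 0.2313
    outer loop
      vertex 0.000 7.000 0.000
      vertex 1.337 2.886 0.000
      vertex 7.000 7.000 28.000
    endloop
  endfacet
  facet normal -0.5719 -0.7871 0.2313
    outer loop
      vertex 1.337 2.886 0.000
      vertex 4.837 0.343 0.000
      vertex 7.000 7.000 28.000
    endloop
  endfacet
  facet normal 0.0000 -0.9729 0.2313
    outer loop
      vertex 4.837 0.343 0.000
      vertex 9.163 0.343 0.000
      vertex 7.000 7.000 28.000
    endloop
  endfacet
  facet normal 0.5719 -0.7871 0.2313
    outer loop
      vertex 9.163 0.343 0.000
      vertex 12.663 2.886 0.000
      vertex 7.000 7.000 28.000
    endloop
  endfacet
  facet normal 0.9252 -0.3007 0.2313
    outer loop
      vertex 12.663 2.886 0.000
      vertex 14.000 7.000 0.000
      vertex 7.000 7.000 28.000
    endloop
  endfacet
endsolid part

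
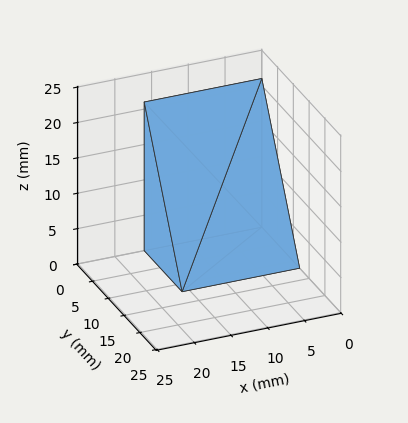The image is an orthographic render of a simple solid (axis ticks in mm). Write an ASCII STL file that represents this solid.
Reading the render: the shape is a wedge (ramp): 16 × 12 mm base, rising to 21 mm along the y=0 edge and sloping linearly to z=0 at y=12 (dimensions read to the nearest mm from the axis ticks). For the STL, each face is triangulated and given an outward normal.

solid part
  facet normal 0.0000 0.0000 -1.0000
    outer loop
      vertex 16.0 12.0 0.0
      vertex 16.0 0.0 0.0
      vertex 0.0 0.0 0.0
    endloop
  endfacet
  facet normal 0.0000 0.0000 -1.0000
    outer loop
      vertex 0.0 12.0 0.0
      vertex 16.0 12.0 0.0
      vertex 0.0 0.0 0.0
    endloop
  endfacet
  facet normal 0.0000 -1.0000 0.0000
    outer loop
      vertex 0.0 0.0 0.0
      vertex 16.0 0.0 0.0
      vertex 16.0 0.0 21.0
    endloop
  endfacet
  facet normal 0.0000 -1.0000 0.0000
    outer loop
      vertex 0.0 0.0 0.0
      vertex 16.0 0.0 21.0
      vertex 0.0 0.0 21.0
    endloop
  endfacet
  facet normal 0.0000 0.8682 0.4961
    outer loop
      vertex 0.0 0.0 21.0
      vertex 16.0 0.0 21.0
      vertex 16.0 12.0 0.0
    endloop
  endfacet
  facet normal 0.0000 0.8682 0.4961
    outer loop
      vertex 0.0 0.0 21.0
      vertex 16.0 12.0 0.0
      vertex 0.0 12.0 0.0
    endloop
  endfacet
  facet normal -1.0000 0.0000 0.0000
    outer loop
      vertex 0.0 0.0 21.0
      vertex 0.0 12.0 0.0
      vertex 0.0 0.0 0.0
    endloop
  endfacet
  facet normal 1.0000 0.0000 0.0000
    outer loop
      vertex 16.0 0.0 0.0
      vertex 16.0 12.0 0.0
      vertex 16.0 0.0 21.0
    endloop
  endfacet
endsolid part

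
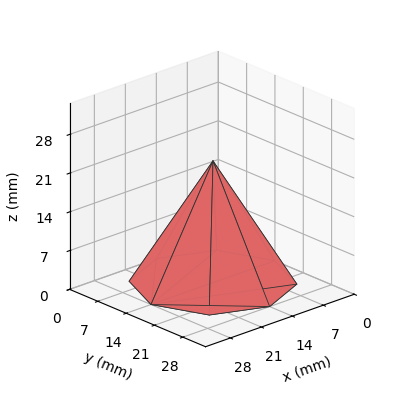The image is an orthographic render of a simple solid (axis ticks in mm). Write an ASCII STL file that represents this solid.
Reading the render: the shape is a regular 8-sided pyramid, base circumscribed radius ≈ 14 mm, apex at z ≈ 22 mm (dimensions read to the nearest mm from the axis ticks). For the STL, each face is triangulated and given an outward normal.

solid part
  facet normal 0.0000 0.0000 -1.0000
    outer loop
      vertex 14.000 28.000 0.000
      vertex 23.899 23.899 0.000
      vertex 28.000 14.000 0.000
    endloop
  endfacet
  facet normal 0.0000 0.0000 -1.0000
    outer loop
      vertex 4.101 23.899 0.000
      vertex 14.000 28.000 0.000
      vertex 28.000 14.000 0.000
    endloop
  endfacet
  facet normal 0.0000 0.0000 -1.0000
    outer loop
      vertex 0.000 14.000 0.000
      vertex 4.101 23.899 0.000
      vertex 28.000 14.000 0.000
    endloop
  endfacet
  facet normal 0.0000 0.0000 -1.0000
    outer loop
      vertex 4.101 4.101 0.000
      vertex 0.000 14.000 0.000
      vertex 28.000 14.000 0.000
    endloop
  endfacet
  facet normal 0.0000 0.0000 -1.0000
    outer loop
      vertex 14.000 0.000 0.000
      vertex 4.101 4.101 0.000
      vertex 28.000 14.000 0.000
    endloop
  endfacet
  facet normal 0.0000 0.0000 -1.0000
    outer loop
      vertex 23.899 4.101 0.000
      vertex 14.000 0.000 0.000
      vertex 28.000 14.000 0.000
    endloop
  endfacet
  facet normal 0.7964 0.3299 0.5068
    outer loop
      vertex 28.000 14.000 0.000
      vertex 23.899 23.899 0.000
      vertex 14.000 14.000 22.000
    endloop
  endfacet
  facet normal 0.3299 0.7964 0.5068
    outer loop
      vertex 23.899 23.899 0.000
      vertex 14.000 28.000 0.000
      vertex 14.000 14.000 22.000
    endloop
  endfacet
  facet normal -0.3299 0.7964 0.5068
    outer loop
      vertex 14.000 28.000 0.000
      vertex 4.101 23.899 0.000
      vertex 14.000 14.000 22.000
    endloop
  endfacet
  facet normal -0.7964 0.3299 0.5068
    outer loop
      vertex 4.101 23.899 0.000
      vertex 0.000 14.000 0.000
      vertex 14.000 14.000 22.000
    endloop
  endfacet
  facet normal -0.7964 -0.3299 0.5068
    outer loop
      vertex 0.000 14.000 0.000
      vertex 4.101 4.101 0.000
      vertex 14.000 14.000 22.000
    endloop
  endfacet
  facet normal -0.3299 -0.7964 0.5068
    outer loop
      vertex 4.101 4.101 0.000
      vertex 14.000 0.000 0.000
      vertex 14.000 14.000 22.000
    endloop
  endfacet
  facet normal 0.3299 -0.7964 0.5068
    outer loop
      vertex 14.000 0.000 0.000
      vertex 23.899 4.101 0.000
      vertex 14.000 14.000 22.000
    endloop
  endfacet
  facet normal 0.7964 -0.3299 0.5068
    outer loop
      vertex 23.899 4.101 0.000
      vertex 28.000 14.000 0.000
      vertex 14.000 14.000 22.000
    endloop
  endfacet
endsolid part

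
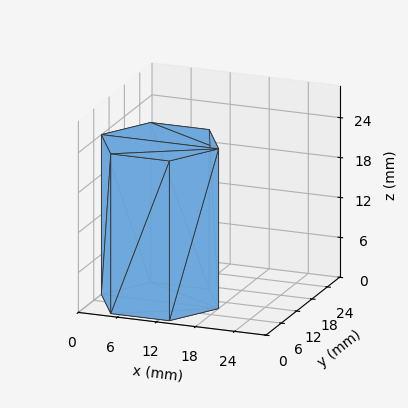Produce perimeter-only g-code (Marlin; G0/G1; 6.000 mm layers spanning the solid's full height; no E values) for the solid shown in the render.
Reading the render: the shape is a regular 6-sided prism (a cylinder approximated with 6 flat sides), circumscribed radius ≈ 9 mm, height ≈ 24 mm (dimensions read to the nearest mm from the axis ticks). For the g-code, the solid's height is divided into equal slices at the stated Δz and each level perimeter traced with G1 moves after a G0 lift.

; perimeter-only toolpath
G21 ; units = mm
G90 ; absolute positioning
G28 ; home
; layer 1
G0 Z6.000
G0 X18.000 Y9.000
G1 X13.500 Y16.794
G1 X4.500 Y16.794
G1 X0.000 Y9.000
G1 X4.500 Y1.206
G1 X13.500 Y1.206
G1 X18.000 Y9.000
; layer 2
G0 Z12.000
G0 X18.000 Y9.000
G1 X13.500 Y16.794
G1 X4.500 Y16.794
G1 X0.000 Y9.000
G1 X4.500 Y1.206
G1 X13.500 Y1.206
G1 X18.000 Y9.000
; layer 3
G0 Z18.000
G0 X18.000 Y9.000
G1 X13.500 Y16.794
G1 X4.500 Y16.794
G1 X0.000 Y9.000
G1 X4.500 Y1.206
G1 X13.500 Y1.206
G1 X18.000 Y9.000
; layer 4
G0 Z24.000
G0 X18.000 Y9.000
G1 X13.500 Y16.794
G1 X4.500 Y16.794
G1 X0.000 Y9.000
G1 X4.500 Y1.206
G1 X13.500 Y1.206
G1 X18.000 Y9.000
M2 ; end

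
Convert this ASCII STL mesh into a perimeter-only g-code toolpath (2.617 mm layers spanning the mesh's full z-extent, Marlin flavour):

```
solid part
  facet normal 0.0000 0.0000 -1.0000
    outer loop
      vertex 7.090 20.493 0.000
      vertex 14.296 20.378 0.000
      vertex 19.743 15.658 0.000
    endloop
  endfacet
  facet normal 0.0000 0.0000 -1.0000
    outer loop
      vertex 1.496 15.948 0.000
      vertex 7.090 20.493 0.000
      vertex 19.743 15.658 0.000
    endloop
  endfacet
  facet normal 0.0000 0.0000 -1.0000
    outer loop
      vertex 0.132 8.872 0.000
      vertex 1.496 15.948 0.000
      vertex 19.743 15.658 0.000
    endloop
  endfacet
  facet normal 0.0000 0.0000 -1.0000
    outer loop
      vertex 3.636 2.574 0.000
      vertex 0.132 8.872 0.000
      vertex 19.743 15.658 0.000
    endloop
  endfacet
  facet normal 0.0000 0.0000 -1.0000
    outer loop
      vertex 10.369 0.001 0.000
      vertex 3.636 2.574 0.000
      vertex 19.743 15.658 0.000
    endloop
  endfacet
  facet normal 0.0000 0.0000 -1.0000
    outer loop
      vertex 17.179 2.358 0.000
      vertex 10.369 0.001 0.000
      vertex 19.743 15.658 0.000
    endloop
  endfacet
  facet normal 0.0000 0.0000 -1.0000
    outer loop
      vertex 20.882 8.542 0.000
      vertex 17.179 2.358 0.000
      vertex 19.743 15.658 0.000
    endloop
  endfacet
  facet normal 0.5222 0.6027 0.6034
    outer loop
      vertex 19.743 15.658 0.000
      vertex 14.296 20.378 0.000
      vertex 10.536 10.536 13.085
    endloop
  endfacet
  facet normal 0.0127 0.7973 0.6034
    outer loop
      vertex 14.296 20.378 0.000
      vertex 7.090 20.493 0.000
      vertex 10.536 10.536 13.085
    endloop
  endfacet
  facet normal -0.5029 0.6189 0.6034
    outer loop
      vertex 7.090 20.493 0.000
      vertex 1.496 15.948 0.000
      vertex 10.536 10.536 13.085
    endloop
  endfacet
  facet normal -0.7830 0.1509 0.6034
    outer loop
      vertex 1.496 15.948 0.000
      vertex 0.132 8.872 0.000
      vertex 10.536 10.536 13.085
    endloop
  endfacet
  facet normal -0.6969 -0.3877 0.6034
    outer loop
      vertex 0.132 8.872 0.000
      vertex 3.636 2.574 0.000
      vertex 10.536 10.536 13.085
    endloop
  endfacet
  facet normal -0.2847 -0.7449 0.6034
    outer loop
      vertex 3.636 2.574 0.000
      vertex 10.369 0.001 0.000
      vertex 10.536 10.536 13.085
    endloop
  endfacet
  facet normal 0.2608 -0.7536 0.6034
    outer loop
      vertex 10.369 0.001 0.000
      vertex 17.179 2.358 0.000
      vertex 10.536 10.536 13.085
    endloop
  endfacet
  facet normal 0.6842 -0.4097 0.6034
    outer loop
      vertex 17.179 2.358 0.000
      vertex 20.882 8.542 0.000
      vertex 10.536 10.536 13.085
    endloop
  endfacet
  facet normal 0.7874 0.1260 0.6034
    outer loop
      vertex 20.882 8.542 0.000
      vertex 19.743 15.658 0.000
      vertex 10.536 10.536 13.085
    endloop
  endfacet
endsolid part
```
; perimeter-only toolpath
G21 ; units = mm
G90 ; absolute positioning
G28 ; home
; layer 1
G0 Z2.617
G0 X17.902 Y14.634
G1 X13.544 Y18.410
G1 X7.779 Y18.502
G1 X3.304 Y14.866
G1 X2.213 Y9.205
G1 X5.016 Y4.166
G1 X10.402 Y2.108
G1 X15.850 Y3.994
G1 X18.813 Y8.941
G1 X17.902 Y14.634
; layer 2
G0 Z5.234
G0 X16.060 Y13.609
G1 X12.792 Y16.441
G1 X8.468 Y16.510
G1 X5.112 Y13.783
G1 X4.294 Y9.538
G1 X6.396 Y5.759
G1 X10.436 Y4.215
G1 X14.522 Y5.629
G1 X16.744 Y9.340
G1 X16.060 Y13.609
; layer 3
G0 Z7.851
G0 X14.219 Y12.585
G1 X12.040 Y14.473
G1 X9.158 Y14.519
G1 X6.920 Y12.701
G1 X6.374 Y9.870
G1 X7.776 Y7.351
G1 X10.469 Y6.322
G1 X13.193 Y7.265
G1 X14.674 Y9.738
G1 X14.219 Y12.585
; layer 4
G0 Z10.468
G0 X12.377 Y11.560
G1 X11.288 Y12.504
G1 X9.847 Y12.527
G1 X8.728 Y11.618
G1 X8.455 Y10.203
G1 X9.156 Y8.944
G1 X10.503 Y8.429
G1 X11.865 Y8.900
G1 X12.605 Y10.137
G1 X12.377 Y11.560
M2 ; end

The solid is a regular 9-sided pyramid, base circumscribed radius ≈ 10.5 mm, apex at z ≈ 13.1 mm. Slicing at Δz = 2.617 mm — 5 equal slices spanning the solid's height, so layer i sits at z = i·h/5 — gives 4 non-empty perimeters. Each is a 9-segment closed polygon; G0 lifts to the layer z and rapids to the start vertex, then G1 traces the edges. The cross-section shrinks linearly with z (the slice at the apex is degenerate and omitted).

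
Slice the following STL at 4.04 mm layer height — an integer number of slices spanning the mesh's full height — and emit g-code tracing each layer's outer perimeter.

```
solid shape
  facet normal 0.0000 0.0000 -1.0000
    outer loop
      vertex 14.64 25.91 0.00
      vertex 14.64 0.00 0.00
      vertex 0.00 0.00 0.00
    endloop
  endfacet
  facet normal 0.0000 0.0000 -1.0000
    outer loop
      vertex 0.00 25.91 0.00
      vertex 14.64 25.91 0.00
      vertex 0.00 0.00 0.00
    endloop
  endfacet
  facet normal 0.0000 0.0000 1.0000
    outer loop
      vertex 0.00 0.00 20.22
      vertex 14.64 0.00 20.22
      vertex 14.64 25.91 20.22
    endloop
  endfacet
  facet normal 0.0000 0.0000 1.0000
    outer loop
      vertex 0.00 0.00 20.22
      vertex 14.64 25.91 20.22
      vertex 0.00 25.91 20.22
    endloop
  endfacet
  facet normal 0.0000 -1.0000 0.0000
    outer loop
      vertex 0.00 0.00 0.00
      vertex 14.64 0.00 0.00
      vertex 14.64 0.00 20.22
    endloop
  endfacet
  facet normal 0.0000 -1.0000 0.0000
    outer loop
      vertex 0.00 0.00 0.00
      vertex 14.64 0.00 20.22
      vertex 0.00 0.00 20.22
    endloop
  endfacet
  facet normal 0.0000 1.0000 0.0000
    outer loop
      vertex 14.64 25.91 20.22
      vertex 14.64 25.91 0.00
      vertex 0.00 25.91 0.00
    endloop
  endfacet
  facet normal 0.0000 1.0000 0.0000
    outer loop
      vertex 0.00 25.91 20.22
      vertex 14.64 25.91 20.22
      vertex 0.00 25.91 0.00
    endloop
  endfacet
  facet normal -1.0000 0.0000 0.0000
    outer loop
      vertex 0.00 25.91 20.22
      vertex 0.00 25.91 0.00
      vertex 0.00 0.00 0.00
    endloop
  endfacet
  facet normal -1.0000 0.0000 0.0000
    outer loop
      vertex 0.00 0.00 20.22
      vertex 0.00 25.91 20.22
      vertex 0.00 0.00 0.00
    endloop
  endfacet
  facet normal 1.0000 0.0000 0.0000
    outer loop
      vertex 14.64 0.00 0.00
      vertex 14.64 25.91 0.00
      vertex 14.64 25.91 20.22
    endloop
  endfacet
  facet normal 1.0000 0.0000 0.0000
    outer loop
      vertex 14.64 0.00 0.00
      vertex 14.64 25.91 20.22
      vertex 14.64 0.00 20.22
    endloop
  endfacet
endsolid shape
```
; perimeter-only toolpath
G21 ; units = mm
G90 ; absolute positioning
G28 ; home
; layer 1
G0 Z4.04
G0 X0.00 Y0.00
G1 X14.64 Y0.00
G1 X14.64 Y25.91
G1 X0.00 Y25.91
G1 X0.00 Y0.00
; layer 2
G0 Z8.09
G0 X0.00 Y0.00
G1 X14.64 Y0.00
G1 X14.64 Y25.91
G1 X0.00 Y25.91
G1 X0.00 Y0.00
; layer 3
G0 Z12.13
G0 X0.00 Y0.00
G1 X14.64 Y0.00
G1 X14.64 Y25.91
G1 X0.00 Y25.91
G1 X0.00 Y0.00
; layer 4
G0 Z16.18
G0 X0.00 Y0.00
G1 X14.64 Y0.00
G1 X14.64 Y25.91
G1 X0.00 Y25.91
G1 X0.00 Y0.00
; layer 5
G0 Z20.22
G0 X0.00 Y0.00
G1 X14.64 Y0.00
G1 X14.64 Y25.91
G1 X0.00 Y25.91
G1 X0.00 Y0.00
M2 ; end

The solid is a rectangular box, roughly 14.6 × 25.9 mm footprint and 20.2 mm tall. Slicing at Δz = 4.04 mm — 5 equal slices spanning the solid's height, so layer i sits at z = i·h/5 — gives 5 non-empty perimeters. Each is a 4-segment closed polygon; G0 lifts to the layer z and rapids to the start vertex, then G1 traces the edges.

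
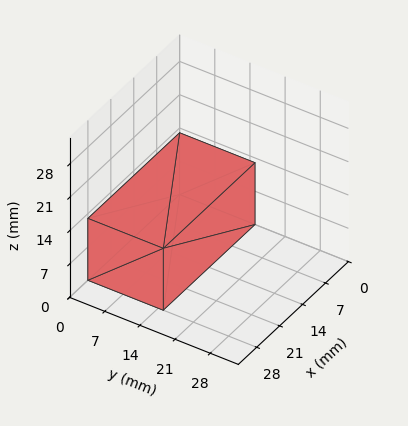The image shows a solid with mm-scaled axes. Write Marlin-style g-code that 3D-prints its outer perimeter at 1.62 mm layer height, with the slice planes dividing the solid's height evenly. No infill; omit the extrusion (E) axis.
Reading the render: the shape is a rectangular box, roughly 28 × 15 mm footprint and 13 mm tall (dimensions read to the nearest mm from the axis ticks). For the g-code, the solid's height is divided into equal slices at the stated Δz and each level perimeter traced with G1 moves after a G0 lift.

; perimeter-only toolpath
G21 ; units = mm
G90 ; absolute positioning
G28 ; home
; layer 1
G0 Z1.62
G0 X0.00 Y0.00
G1 X28.00 Y0.00
G1 X28.00 Y15.00
G1 X0.00 Y15.00
G1 X0.00 Y0.00
; layer 2
G0 Z3.25
G0 X0.00 Y0.00
G1 X28.00 Y0.00
G1 X28.00 Y15.00
G1 X0.00 Y15.00
G1 X0.00 Y0.00
; layer 3
G0 Z4.88
G0 X0.00 Y0.00
G1 X28.00 Y0.00
G1 X28.00 Y15.00
G1 X0.00 Y15.00
G1 X0.00 Y0.00
; layer 4
G0 Z6.50
G0 X0.00 Y0.00
G1 X28.00 Y0.00
G1 X28.00 Y15.00
G1 X0.00 Y15.00
G1 X0.00 Y0.00
; layer 5
G0 Z8.12
G0 X0.00 Y0.00
G1 X28.00 Y0.00
G1 X28.00 Y15.00
G1 X0.00 Y15.00
G1 X0.00 Y0.00
; layer 6
G0 Z9.75
G0 X0.00 Y0.00
G1 X28.00 Y0.00
G1 X28.00 Y15.00
G1 X0.00 Y15.00
G1 X0.00 Y0.00
; layer 7
G0 Z11.38
G0 X0.00 Y0.00
G1 X28.00 Y0.00
G1 X28.00 Y15.00
G1 X0.00 Y15.00
G1 X0.00 Y0.00
; layer 8
G0 Z13.00
G0 X0.00 Y0.00
G1 X28.00 Y0.00
G1 X28.00 Y15.00
G1 X0.00 Y15.00
G1 X0.00 Y0.00
M2 ; end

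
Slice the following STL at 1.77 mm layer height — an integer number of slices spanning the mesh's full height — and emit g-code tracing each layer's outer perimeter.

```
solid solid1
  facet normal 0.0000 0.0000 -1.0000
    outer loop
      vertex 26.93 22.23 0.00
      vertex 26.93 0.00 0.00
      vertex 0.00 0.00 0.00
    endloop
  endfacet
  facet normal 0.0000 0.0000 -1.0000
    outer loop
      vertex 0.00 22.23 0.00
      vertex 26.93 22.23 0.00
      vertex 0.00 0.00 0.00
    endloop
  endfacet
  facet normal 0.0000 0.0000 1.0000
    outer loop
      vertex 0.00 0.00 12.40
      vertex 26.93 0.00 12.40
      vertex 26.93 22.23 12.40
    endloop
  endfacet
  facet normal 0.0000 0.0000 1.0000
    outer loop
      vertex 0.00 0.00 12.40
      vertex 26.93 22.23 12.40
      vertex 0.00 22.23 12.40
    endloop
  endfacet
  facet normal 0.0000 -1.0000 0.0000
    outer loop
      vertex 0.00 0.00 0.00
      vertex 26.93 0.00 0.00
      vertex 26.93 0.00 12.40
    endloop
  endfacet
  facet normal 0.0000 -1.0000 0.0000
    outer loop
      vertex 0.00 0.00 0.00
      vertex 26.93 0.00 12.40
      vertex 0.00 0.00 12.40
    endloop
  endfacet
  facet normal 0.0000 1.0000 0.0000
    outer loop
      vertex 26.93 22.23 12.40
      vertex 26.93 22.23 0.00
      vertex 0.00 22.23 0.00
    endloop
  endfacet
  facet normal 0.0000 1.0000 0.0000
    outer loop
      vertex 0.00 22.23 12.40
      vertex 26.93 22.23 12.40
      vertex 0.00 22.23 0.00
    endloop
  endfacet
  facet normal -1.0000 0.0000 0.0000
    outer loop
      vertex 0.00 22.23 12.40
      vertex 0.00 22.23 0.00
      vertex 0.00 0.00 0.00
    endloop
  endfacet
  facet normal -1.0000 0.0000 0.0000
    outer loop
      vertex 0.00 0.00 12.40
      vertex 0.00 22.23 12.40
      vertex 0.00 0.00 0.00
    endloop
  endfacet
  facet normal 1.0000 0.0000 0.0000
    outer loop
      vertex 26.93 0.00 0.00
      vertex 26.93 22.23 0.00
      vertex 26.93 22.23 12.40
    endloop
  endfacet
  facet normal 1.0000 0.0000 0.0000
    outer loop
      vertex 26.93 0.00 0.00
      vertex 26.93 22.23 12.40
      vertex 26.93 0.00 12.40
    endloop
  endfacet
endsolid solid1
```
; perimeter-only toolpath
G21 ; units = mm
G90 ; absolute positioning
G28 ; home
; layer 1
G0 Z1.77
G0 X0.00 Y0.00
G1 X26.93 Y0.00
G1 X26.93 Y22.23
G1 X0.00 Y22.23
G1 X0.00 Y0.00
; layer 2
G0 Z3.54
G0 X0.00 Y0.00
G1 X26.93 Y0.00
G1 X26.93 Y22.23
G1 X0.00 Y22.23
G1 X0.00 Y0.00
; layer 3
G0 Z5.31
G0 X0.00 Y0.00
G1 X26.93 Y0.00
G1 X26.93 Y22.23
G1 X0.00 Y22.23
G1 X0.00 Y0.00
; layer 4
G0 Z7.09
G0 X0.00 Y0.00
G1 X26.93 Y0.00
G1 X26.93 Y22.23
G1 X0.00 Y22.23
G1 X0.00 Y0.00
; layer 5
G0 Z8.86
G0 X0.00 Y0.00
G1 X26.93 Y0.00
G1 X26.93 Y22.23
G1 X0.00 Y22.23
G1 X0.00 Y0.00
; layer 6
G0 Z10.63
G0 X0.00 Y0.00
G1 X26.93 Y0.00
G1 X26.93 Y22.23
G1 X0.00 Y22.23
G1 X0.00 Y0.00
; layer 7
G0 Z12.40
G0 X0.00 Y0.00
G1 X26.93 Y0.00
G1 X26.93 Y22.23
G1 X0.00 Y22.23
G1 X0.00 Y0.00
M2 ; end

The solid is a rectangular box, roughly 26.9 × 22.2 mm footprint and 12.4 mm tall. Slicing at Δz = 1.77 mm — 7 equal slices spanning the solid's height, so layer i sits at z = i·h/7 — gives 7 non-empty perimeters. Each is a 4-segment closed polygon; G0 lifts to the layer z and rapids to the start vertex, then G1 traces the edges.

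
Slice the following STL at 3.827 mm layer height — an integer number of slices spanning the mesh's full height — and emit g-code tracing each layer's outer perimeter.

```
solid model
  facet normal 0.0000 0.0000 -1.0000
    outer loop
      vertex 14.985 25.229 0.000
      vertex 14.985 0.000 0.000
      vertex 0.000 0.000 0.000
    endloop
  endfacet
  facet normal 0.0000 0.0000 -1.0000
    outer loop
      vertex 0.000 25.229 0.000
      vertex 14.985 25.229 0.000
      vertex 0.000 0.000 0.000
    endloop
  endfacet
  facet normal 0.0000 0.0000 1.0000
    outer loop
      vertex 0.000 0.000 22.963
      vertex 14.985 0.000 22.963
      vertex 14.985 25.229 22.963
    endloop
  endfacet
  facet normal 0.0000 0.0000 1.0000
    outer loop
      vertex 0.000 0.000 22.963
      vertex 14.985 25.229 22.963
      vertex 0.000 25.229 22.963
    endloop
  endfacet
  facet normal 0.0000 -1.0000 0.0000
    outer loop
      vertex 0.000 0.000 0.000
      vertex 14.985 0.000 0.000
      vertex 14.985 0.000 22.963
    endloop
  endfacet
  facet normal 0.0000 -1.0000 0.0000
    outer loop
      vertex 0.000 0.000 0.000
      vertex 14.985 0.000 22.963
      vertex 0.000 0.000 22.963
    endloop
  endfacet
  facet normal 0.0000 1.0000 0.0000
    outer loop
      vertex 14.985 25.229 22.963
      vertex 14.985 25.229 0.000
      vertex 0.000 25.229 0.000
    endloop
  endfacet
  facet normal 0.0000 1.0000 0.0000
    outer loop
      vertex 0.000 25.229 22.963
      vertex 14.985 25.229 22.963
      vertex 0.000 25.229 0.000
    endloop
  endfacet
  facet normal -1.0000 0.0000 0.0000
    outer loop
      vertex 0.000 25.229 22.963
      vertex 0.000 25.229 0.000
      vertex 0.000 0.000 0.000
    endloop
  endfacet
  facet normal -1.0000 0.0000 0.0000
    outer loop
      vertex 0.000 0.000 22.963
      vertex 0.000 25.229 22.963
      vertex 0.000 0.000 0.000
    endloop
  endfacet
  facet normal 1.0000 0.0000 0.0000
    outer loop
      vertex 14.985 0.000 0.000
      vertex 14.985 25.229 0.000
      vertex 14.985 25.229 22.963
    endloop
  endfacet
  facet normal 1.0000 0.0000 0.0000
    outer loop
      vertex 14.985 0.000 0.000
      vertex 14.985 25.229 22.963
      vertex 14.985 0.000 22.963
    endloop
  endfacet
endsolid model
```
; perimeter-only toolpath
G21 ; units = mm
G90 ; absolute positioning
G28 ; home
; layer 1
G0 Z3.827
G0 X0.000 Y0.000
G1 X14.985 Y0.000
G1 X14.985 Y25.229
G1 X0.000 Y25.229
G1 X0.000 Y0.000
; layer 2
G0 Z7.654
G0 X0.000 Y0.000
G1 X14.985 Y0.000
G1 X14.985 Y25.229
G1 X0.000 Y25.229
G1 X0.000 Y0.000
; layer 3
G0 Z11.482
G0 X0.000 Y0.000
G1 X14.985 Y0.000
G1 X14.985 Y25.229
G1 X0.000 Y25.229
G1 X0.000 Y0.000
; layer 4
G0 Z15.309
G0 X0.000 Y0.000
G1 X14.985 Y0.000
G1 X14.985 Y25.229
G1 X0.000 Y25.229
G1 X0.000 Y0.000
; layer 5
G0 Z19.136
G0 X0.000 Y0.000
G1 X14.985 Y0.000
G1 X14.985 Y25.229
G1 X0.000 Y25.229
G1 X0.000 Y0.000
; layer 6
G0 Z22.963
G0 X0.000 Y0.000
G1 X14.985 Y0.000
G1 X14.985 Y25.229
G1 X0.000 Y25.229
G1 X0.000 Y0.000
M2 ; end

The solid is a rectangular box, roughly 15 × 25.2 mm footprint and 23 mm tall. Slicing at Δz = 3.827 mm — 6 equal slices spanning the solid's height, so layer i sits at z = i·h/6 — gives 6 non-empty perimeters. Each is a 4-segment closed polygon; G0 lifts to the layer z and rapids to the start vertex, then G1 traces the edges.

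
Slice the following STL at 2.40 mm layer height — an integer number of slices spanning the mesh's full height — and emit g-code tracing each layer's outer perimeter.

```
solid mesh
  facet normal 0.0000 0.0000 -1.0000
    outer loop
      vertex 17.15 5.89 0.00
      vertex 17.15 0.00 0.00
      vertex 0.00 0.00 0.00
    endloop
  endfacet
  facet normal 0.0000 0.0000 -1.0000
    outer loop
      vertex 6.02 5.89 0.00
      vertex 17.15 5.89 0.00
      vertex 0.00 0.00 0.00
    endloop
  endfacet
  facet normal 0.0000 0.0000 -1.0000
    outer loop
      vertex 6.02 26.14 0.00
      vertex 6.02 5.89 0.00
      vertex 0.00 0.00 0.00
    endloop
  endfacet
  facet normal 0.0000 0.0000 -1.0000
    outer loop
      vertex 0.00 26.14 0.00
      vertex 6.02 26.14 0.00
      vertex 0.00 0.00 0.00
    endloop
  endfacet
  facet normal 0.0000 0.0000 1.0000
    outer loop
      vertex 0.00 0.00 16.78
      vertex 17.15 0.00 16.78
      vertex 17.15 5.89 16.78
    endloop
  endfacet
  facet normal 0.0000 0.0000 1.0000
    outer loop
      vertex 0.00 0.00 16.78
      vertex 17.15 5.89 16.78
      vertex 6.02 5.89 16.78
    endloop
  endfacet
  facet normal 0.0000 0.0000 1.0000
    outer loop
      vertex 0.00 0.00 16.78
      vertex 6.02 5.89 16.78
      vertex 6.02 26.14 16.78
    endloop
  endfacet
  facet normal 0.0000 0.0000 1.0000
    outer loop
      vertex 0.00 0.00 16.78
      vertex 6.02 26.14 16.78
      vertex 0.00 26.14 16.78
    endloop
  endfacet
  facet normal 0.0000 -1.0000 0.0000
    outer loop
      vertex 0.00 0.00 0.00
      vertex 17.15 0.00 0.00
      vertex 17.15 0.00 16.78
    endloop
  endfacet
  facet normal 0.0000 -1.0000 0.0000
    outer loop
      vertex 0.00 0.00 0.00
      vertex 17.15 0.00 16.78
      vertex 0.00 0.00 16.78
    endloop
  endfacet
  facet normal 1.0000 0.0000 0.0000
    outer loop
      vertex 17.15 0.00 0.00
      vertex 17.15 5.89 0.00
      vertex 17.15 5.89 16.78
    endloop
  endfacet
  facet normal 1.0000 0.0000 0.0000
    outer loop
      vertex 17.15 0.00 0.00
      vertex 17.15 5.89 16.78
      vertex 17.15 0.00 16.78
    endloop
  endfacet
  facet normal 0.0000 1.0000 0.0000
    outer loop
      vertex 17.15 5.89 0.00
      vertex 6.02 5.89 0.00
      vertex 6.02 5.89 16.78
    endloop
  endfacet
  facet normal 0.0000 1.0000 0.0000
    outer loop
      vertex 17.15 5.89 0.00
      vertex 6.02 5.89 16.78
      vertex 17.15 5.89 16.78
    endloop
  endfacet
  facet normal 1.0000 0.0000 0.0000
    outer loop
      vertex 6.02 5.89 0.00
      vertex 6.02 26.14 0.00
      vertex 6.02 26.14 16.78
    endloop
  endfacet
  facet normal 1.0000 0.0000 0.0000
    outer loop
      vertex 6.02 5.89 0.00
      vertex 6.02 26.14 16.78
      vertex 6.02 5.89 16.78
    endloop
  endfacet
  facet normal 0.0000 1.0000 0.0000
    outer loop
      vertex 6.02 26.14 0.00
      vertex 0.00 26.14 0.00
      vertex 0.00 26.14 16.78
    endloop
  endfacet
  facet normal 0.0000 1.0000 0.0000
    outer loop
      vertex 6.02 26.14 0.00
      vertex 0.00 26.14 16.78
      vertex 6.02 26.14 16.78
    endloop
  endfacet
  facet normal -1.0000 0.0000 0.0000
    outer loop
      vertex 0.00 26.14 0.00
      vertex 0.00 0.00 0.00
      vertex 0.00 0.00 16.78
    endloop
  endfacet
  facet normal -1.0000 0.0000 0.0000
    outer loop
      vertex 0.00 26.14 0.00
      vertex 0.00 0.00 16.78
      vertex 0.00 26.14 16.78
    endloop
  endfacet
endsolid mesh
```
; perimeter-only toolpath
G21 ; units = mm
G90 ; absolute positioning
G28 ; home
; layer 1
G0 Z2.40
G0 X0.00 Y0.00
G1 X17.15 Y0.00
G1 X17.15 Y5.89
G1 X6.02 Y5.89
G1 X6.02 Y26.14
G1 X0.00 Y26.14
G1 X0.00 Y0.00
; layer 2
G0 Z4.79
G0 X0.00 Y0.00
G1 X17.15 Y0.00
G1 X17.15 Y5.89
G1 X6.02 Y5.89
G1 X6.02 Y26.14
G1 X0.00 Y26.14
G1 X0.00 Y0.00
; layer 3
G0 Z7.19
G0 X0.00 Y0.00
G1 X17.15 Y0.00
G1 X17.15 Y5.89
G1 X6.02 Y5.89
G1 X6.02 Y26.14
G1 X0.00 Y26.14
G1 X0.00 Y0.00
; layer 4
G0 Z9.59
G0 X0.00 Y0.00
G1 X17.15 Y0.00
G1 X17.15 Y5.89
G1 X6.02 Y5.89
G1 X6.02 Y26.14
G1 X0.00 Y26.14
G1 X0.00 Y0.00
; layer 5
G0 Z11.99
G0 X0.00 Y0.00
G1 X17.15 Y0.00
G1 X17.15 Y5.89
G1 X6.02 Y5.89
G1 X6.02 Y26.14
G1 X0.00 Y26.14
G1 X0.00 Y0.00
; layer 6
G0 Z14.38
G0 X0.00 Y0.00
G1 X17.15 Y0.00
G1 X17.15 Y5.89
G1 X6.02 Y5.89
G1 X6.02 Y26.14
G1 X0.00 Y26.14
G1 X0.00 Y0.00
; layer 7
G0 Z16.78
G0 X0.00 Y0.00
G1 X17.15 Y0.00
G1 X17.15 Y5.89
G1 X6.02 Y5.89
G1 X6.02 Y26.14
G1 X0.00 Y26.14
G1 X0.00 Y0.00
M2 ; end

The solid is an L-shaped prism: outer 17.1 × 26.1 mm, arm thicknesses ≈ 5.89 mm (horizontal) and 6.02 mm (vertical), extruded 16.8 mm in z. Slicing at Δz = 2.40 mm — 7 equal slices spanning the solid's height, so layer i sits at z = i·h/7 — gives 7 non-empty perimeters. Each is a 6-segment closed polygon; G0 lifts to the layer z and rapids to the start vertex, then G1 traces the edges.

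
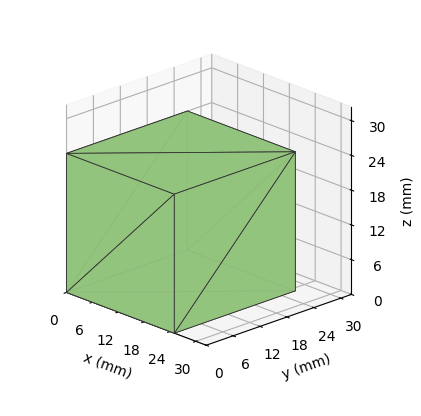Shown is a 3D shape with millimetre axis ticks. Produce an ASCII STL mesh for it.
Reading the render: the shape is a rectangular box, roughly 25 × 27 mm footprint and 24 mm tall (dimensions read to the nearest mm from the axis ticks). For the STL, each face is triangulated and given an outward normal.

solid part
  facet normal 0.0000 0.0000 -1.0000
    outer loop
      vertex 25.0 27.0 0.0
      vertex 25.0 0.0 0.0
      vertex 0.0 0.0 0.0
    endloop
  endfacet
  facet normal 0.0000 0.0000 -1.0000
    outer loop
      vertex 0.0 27.0 0.0
      vertex 25.0 27.0 0.0
      vertex 0.0 0.0 0.0
    endloop
  endfacet
  facet normal 0.0000 0.0000 1.0000
    outer loop
      vertex 0.0 0.0 24.0
      vertex 25.0 0.0 24.0
      vertex 25.0 27.0 24.0
    endloop
  endfacet
  facet normal 0.0000 0.0000 1.0000
    outer loop
      vertex 0.0 0.0 24.0
      vertex 25.0 27.0 24.0
      vertex 0.0 27.0 24.0
    endloop
  endfacet
  facet normal 0.0000 -1.0000 0.0000
    outer loop
      vertex 0.0 0.0 0.0
      vertex 25.0 0.0 0.0
      vertex 25.0 0.0 24.0
    endloop
  endfacet
  facet normal 0.0000 -1.0000 0.0000
    outer loop
      vertex 0.0 0.0 0.0
      vertex 25.0 0.0 24.0
      vertex 0.0 0.0 24.0
    endloop
  endfacet
  facet normal 0.0000 1.0000 0.0000
    outer loop
      vertex 25.0 27.0 24.0
      vertex 25.0 27.0 0.0
      vertex 0.0 27.0 0.0
    endloop
  endfacet
  facet normal 0.0000 1.0000 0.0000
    outer loop
      vertex 0.0 27.0 24.0
      vertex 25.0 27.0 24.0
      vertex 0.0 27.0 0.0
    endloop
  endfacet
  facet normal -1.0000 0.0000 0.0000
    outer loop
      vertex 0.0 27.0 24.0
      vertex 0.0 27.0 0.0
      vertex 0.0 0.0 0.0
    endloop
  endfacet
  facet normal -1.0000 0.0000 0.0000
    outer loop
      vertex 0.0 0.0 24.0
      vertex 0.0 27.0 24.0
      vertex 0.0 0.0 0.0
    endloop
  endfacet
  facet normal 1.0000 0.0000 0.0000
    outer loop
      vertex 25.0 0.0 0.0
      vertex 25.0 27.0 0.0
      vertex 25.0 27.0 24.0
    endloop
  endfacet
  facet normal 1.0000 0.0000 0.0000
    outer loop
      vertex 25.0 0.0 0.0
      vertex 25.0 27.0 24.0
      vertex 25.0 0.0 24.0
    endloop
  endfacet
endsolid part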